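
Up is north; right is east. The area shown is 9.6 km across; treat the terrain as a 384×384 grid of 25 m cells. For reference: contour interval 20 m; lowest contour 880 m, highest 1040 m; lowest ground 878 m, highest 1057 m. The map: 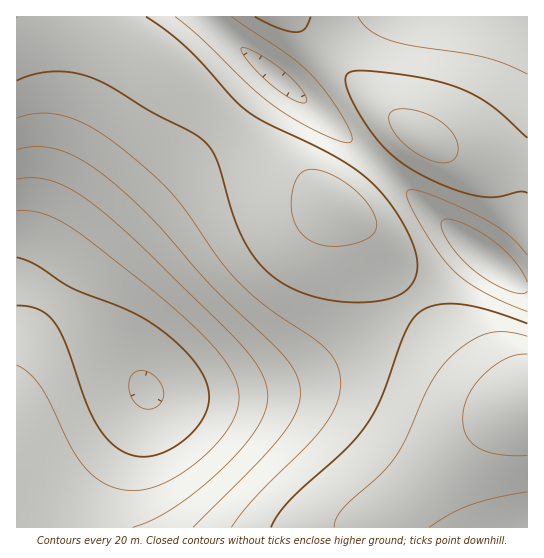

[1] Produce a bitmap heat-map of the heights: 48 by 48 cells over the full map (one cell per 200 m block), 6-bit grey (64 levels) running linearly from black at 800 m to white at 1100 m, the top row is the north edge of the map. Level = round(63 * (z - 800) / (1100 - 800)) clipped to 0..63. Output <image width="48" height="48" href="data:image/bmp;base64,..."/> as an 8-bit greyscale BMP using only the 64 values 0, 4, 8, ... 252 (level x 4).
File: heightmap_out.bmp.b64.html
<image width="48" height="48" href="data:image/bmp;base64,Qk02DQAAAAAAADYEAAAoAAAAMAAAADAAAAABAAgAAAAAAAAJAAATCwAAEwsAAAABAAAAAAAAAAAAAAEBAQACAgIAAwMDAAQEBAAFBQUABgYGAAcHBwAICAgACQkJAAoKCgALCwsADAwMAA0NDQAODg4ADw8PABAQEAAREREAEhISABMTEwAUFBQAFRUVABYWFgAXFxcAGBgYABkZGQAaGhoAGxsbABwcHAAdHR0AHh4eAB8fHwAgICAAISEhACIiIgAjIyMAJCQkACUlJQAmJiYAJycnACgoKAApKSkAKioqACsrKwAsLCwALS0tAC4uLgAvLy8AMDAwADExMQAyMjIAMzMzADQ0NAA1NTUANjY2ADc3NwA4ODgAOTk5ADo6OgA7OzsAPDw8AD09PQA+Pj4APz8/AEBAQABBQUEAQkJCAENDQwBEREQARUVFAEZGRgBHR0cASEhIAElJSQBKSkoAS0tLAExMTABNTU0ATk5OAE9PTwBQUFAAUVFRAFJSUgBTU1MAVFRUAFVVVQBWVlYAV1dXAFhYWABZWVkAWlpaAFtbWwBcXFwAXV1dAF5eXgBfX18AYGBgAGFhYQBiYmIAY2NjAGRkZABlZWUAZmZmAGdnZwBoaGgAaWlpAGpqagBra2sAbGxsAG1tbQBubm4Ab29vAHBwcABxcXEAcnJyAHNzcwB0dHQAdXV1AHZ2dgB3d3cAeHh4AHl5eQB6enoAe3t7AHx8fAB9fX0Afn5+AH9/fwCAgIAAgYGBAIKCggCDg4MAhISEAIWFhQCGhoYAh4eHAIiIiACJiYkAioqKAIuLiwCMjIwAjY2NAI6OjgCPj48AkJCQAJGRkQCSkpIAk5OTAJSUlACVlZUAlpaWAJeXlwCYmJgAmZmZAJqamgCbm5sAnJycAJ2dnQCenp4An5+fAKCgoAChoaEAoqKiAKOjowCkpKQApaWlAKampgCnp6cAqKioAKmpqQCqqqoAq6urAKysrACtra0Arq6uAK+vrwCwsLAAsbGxALKysgCzs7MAtLS0ALW1tQC2trYAt7e3ALi4uAC5ubkAurq6ALu7uwC8vLwAvb29AL6+vgC/v78AwMDAAMHBwQDCwsIAw8PDAMTExADFxcUAxsbGAMfHxwDIyMgAycnJAMrKygDLy8sAzMzMAM3NzQDOzs4Az8/PANDQ0ADR0dEA0tLSANPT0wDU1NQA1dXVANbW1gDX19cA2NjYANnZ2QDa2toA29vbANzc3ADd3d0A3t7eAN/f3wDg4OAA4eHhAOLi4gDj4+MA5OTkAOXl5QDm5uYA5+fnAOjo6ADp6ekA6urqAOvr6wDs7OwA7e3tAO7u7gDv7+8A8PDwAPHx8QDy8vIA8/PzAPT09AD19fUA9vb2APf39wD4+PgA+fn5APr6+gD7+/sA/Pz8AP39/QD+/v4A////AHB0dHR0dHR0dHR0dHh4fICEiIyUmJygpKissLS0uLi8vLy8vLy8uLi4tLS0sLCwrHB0dHR0cHBwcHBwcHB0eHyAhIiMlJicpKissLC0uLi8vLy8vLy8vLy4uLi0tLSwsHR0dHRwcHBsbGxobGxscHR4gISIkJSYoKSorLC0tLi4vLy8vLy8vLy8vLi4uLi0tHR0dHBwbGxoaGRkZGhobHB0eHyEiJCUmKCkqKywsLS4uLy8vLzAwMDAvLy8vLy8uHR0dHBsbGhkZGBgYGBkZGhscHh8hIiQlJigpKissLC0uLi8vLzAwMDAwMDAwMDAwHR0cHBsaGRgYFxcXFxcYGRobHB4fISIkJSYoKSorKywtLi4vLzAwMDAxMTExMTExHR0cGxoaGRgXFhYVFRYWFxgZGxweHyEiJCUmJykqKissLS4uLy8wMDExMTIyMjIyHR0cGxoZGBcWFRQUFBQVFhcYGRscHh8hIiQlJicoKSorLC0uLi8wMDEyMjIzMzMzHRwbGxkYFxYVFBMTExMUFBUXGBobHR4gISMkJSYnKSorKywtLi8wMTEyMjMzNDQ0HRwbGhkYFhUUExMSEhITExQWFxgaHB0fICIjJCUnKCkqKywtLi8wMDEyMzM0NDU1HBwbGhgXFhUTExIRERESExQVFhgZGxweHyEiIyUmJygpKissLS4vMDEyMzQ0NTU2HBsaGRgWFRQTEhEREREREhMUFhcZGhwdHyAiIyQlJicpKissLS4vMDEyMzQ0NTU2GxoZGBcWFRQTEhEREBEREhMUFhcZGhwdHyAhIyQlJicoKSorLC0uLzEyMjM0NTU2GhoZGBcWFBMSEREREBEREhMUFhcZGhweHyAiIyQlJicoKSorLC0uLzAxMjM0NDU1GhkYFxYVFBMSERERERESExQVFhgZGx0eHyEiIyQlJicoKSkqKywtLi8wMTIzNDQ1GRgYFxYVFBMSEhERERITExUWFxkaHB0fICEjJCUlJicoKSkqKywtLi4vMDEyMzM0GBgXFhUVFBMSEhISEhMTFBYXGRocHR8gISIjJCUmJycoKSkqKyssLS4uLzAxMTIyFxcWFhUUFBMTExITExQVFhcYGhsdHiAhIiQkJSYnJygoKSkqKisrLC0tLi8vMDAwFhYWFRUUFBQTExMUFBUWFxgaGx0eICEjJCUmJicnKCgpKSkqKiorKywsLS4uLi4tFhYVFRUUFBQUFBQVFRYXGBobHR4gISMkJSYnJygoKSkpKSkqKioqKyssLCwsLCspFRUVFRUUFBQUFRUWFhcZGhsdHiAiIyQlJicoKSkpKSoqKioqKioqKiorKyoqKScmFRUVFRUVFRUVFhYXGBkaHB0fICIjJCYnKCkpKioqKioqKioqKioqKiopKSgnJSQjFRUVFRUVFRYWFxcYGRocHR8gIiMlJicoKSoqKysrKysrKysqKioqKSkoJyUjIiEhFBUVFRUWFhYXGBgZGxwdHyAiIyQmJygpKisrLCwsLCwsKysrKiopKSgmJCIgHyAhFRUVFRYWFxcYGRobHB0eICEjJCYnKCkqKywsLS0tLS0sLCwrKyopKCYkIiAfHyAjFRUWFhYXGBgZGhscHR4gISMkJScoKSorLC0tLS4uLi0tLSwsKyopJyQiIB8fICIlFhYWFxcYGBkaGxwdHiAhIiQlJigpKissLS0uLi4uLi4uLi0sKyonJSIgHx8gIiQmFxcXGBgZGRobHB0eICEiIyUmJygpKissLS4uLi8vLy8vLi0sKygmIyEgICEjJSYoGBgYGRkaGxscHR4gISIjJCUnKCkqKywsLS4uLy8vLy8vLi0sKickIiEhIiQlJygpGRkZGhobHB0eHyAhIiMkJSYnKCkqKywtLS4vLy8wMDAvLi0qKCUkIyMkJScoKCkpGhoaGxscHR4fICEiIyQlJicoKSoqKywtLS4vLzAwMC8vLSspJyUkJCYnKCkpKioqHBwcHB0dHh8gISIjJCUmJygoKSorKywtLS4vLy8wLy8tLCknJiYmJykqKisqKioqHR0dHR4fHyAhIiMkJSYnJygpKSorKywtLS4uLy8vLi0rKSgnJygpKissLCwrKyoqHh4eHx8gISEiIyQlJicnKCkpKiorKywsLS0uLi4uLCspKCcoKSosLS0tLSwsKysqICAgICEhIiMjJCUmJycoKCkpKiorKywsLS0tLS0rKignJygpKy0uLi4uLS0sKysqISEhISIiIyQlJSYnKCgpKSkqKiorKyssLCwsKyopJycnKCosLS8vLy8uLS0sKysqIyMjIyMkJCUmJicoKCkpKSoqKiorKysrKysqKScmJSYnKSwuLy8wLy8uLS0sKysqJCQkJCQlJSYnJygpKSkqKioqKisrKysqKiknJiUkJSYpKy0uLy8vLy4uLSwrKyoqJiUlJSYmJicoKCkpKioqKisrKysrKiopKCYlIyMkJigqLC4vLy8uLi0tLCwrKiopJycnJycnKCgoKSkqKiorKysrKysqKiknJSQiIiMlJykrLS4uLi4tLSwsKysqKikpKCgoKCgoKCkpKioqKysrKysrKyoqKCclIyIhIiQmKCosLC0tLS0sLCsrKiopKSgoKSkpKSkpKSoqKisrKysrKysrKyooJyQiISEiIyYoKSsrLCwsKysrKyoqKSkoKCcnKioqKioqKiorKysrKywsLCsrKigmJCIhISIjJScpKioqKioqKiopKSkoKCgnJyYmKysrKysrKysrKyssLCwsKysqKCYkIiEhIiQmJygpKSkpKSkpKCgoKCcnJycmJiYlLCwrKysrKysrLCwsLCwsKyooJiQjIiIjJCYoKSkpKSkoKCgnJycnJiYmJiYlJSUkLSwsLCwsLCwsLCwsLCwrKigmJCMiIiMlJygpKSkpKCgnJyYmJiUlJSUlJSQkJCQkLS0tLCwsLCwsLCwsKysqKCYkIyIjJCYoKSoqKikpKCcmJiUlJCQkJCQkJCMjIyMjLi0tLSwsLCwsLCsrKikoJiQjIyQlJykqKysrKikoJycmJSQkIyMjIyMjIyMjIyMiA=="/>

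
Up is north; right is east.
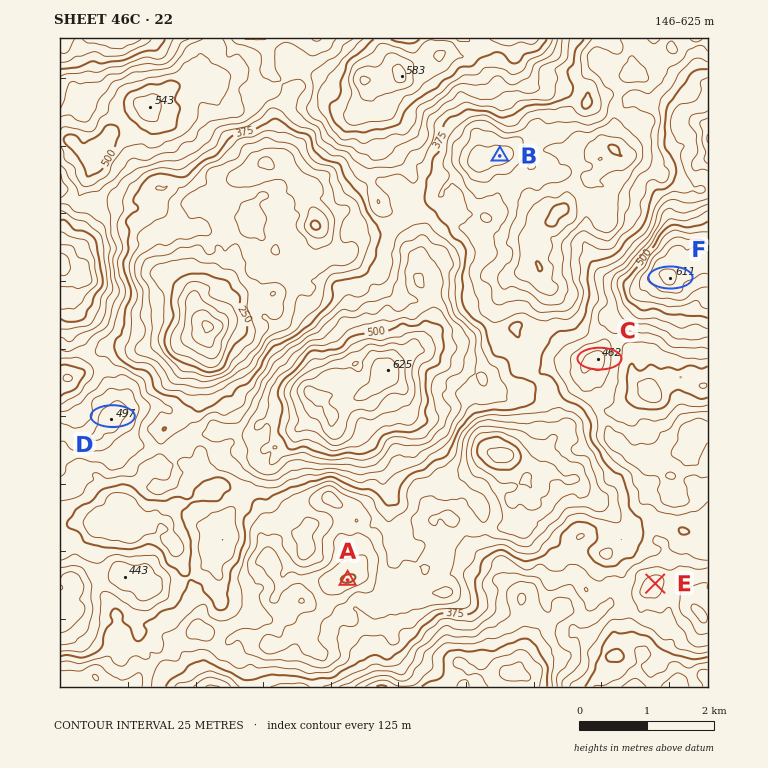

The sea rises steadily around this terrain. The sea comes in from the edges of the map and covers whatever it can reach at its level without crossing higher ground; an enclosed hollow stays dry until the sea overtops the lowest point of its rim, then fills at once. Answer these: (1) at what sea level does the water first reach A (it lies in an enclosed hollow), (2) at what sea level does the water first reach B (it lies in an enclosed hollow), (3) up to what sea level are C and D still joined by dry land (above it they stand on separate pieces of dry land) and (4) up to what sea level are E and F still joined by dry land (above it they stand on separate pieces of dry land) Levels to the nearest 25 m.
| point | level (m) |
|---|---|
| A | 350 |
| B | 325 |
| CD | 375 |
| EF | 400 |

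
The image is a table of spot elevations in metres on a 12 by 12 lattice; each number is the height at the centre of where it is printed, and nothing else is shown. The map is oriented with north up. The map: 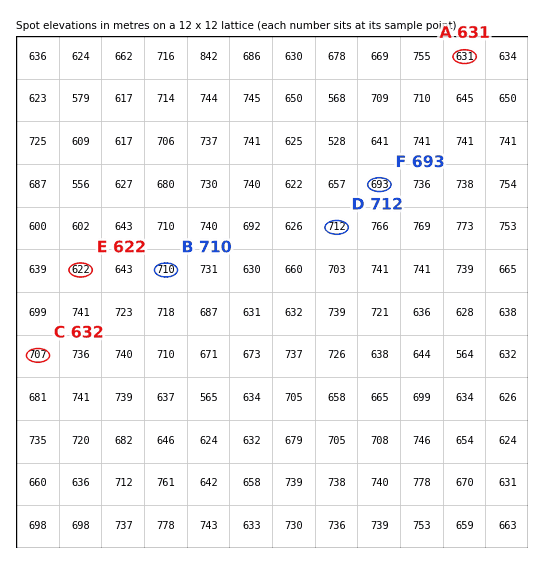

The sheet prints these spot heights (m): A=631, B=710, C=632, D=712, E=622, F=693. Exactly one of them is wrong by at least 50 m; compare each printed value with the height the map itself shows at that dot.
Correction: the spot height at C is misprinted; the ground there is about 707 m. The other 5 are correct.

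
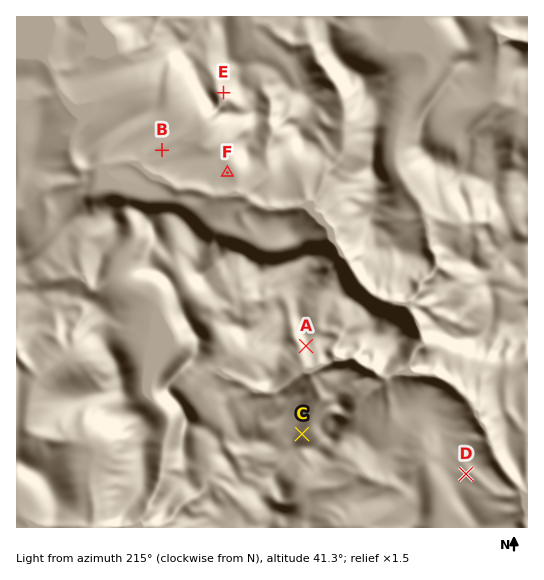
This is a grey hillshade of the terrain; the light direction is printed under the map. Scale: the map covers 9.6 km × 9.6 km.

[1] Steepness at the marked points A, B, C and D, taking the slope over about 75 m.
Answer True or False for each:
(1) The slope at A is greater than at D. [True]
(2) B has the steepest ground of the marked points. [False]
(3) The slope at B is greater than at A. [False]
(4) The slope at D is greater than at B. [True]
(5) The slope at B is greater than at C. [False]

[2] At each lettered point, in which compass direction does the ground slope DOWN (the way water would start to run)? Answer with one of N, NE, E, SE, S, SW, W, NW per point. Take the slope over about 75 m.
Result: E SW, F SE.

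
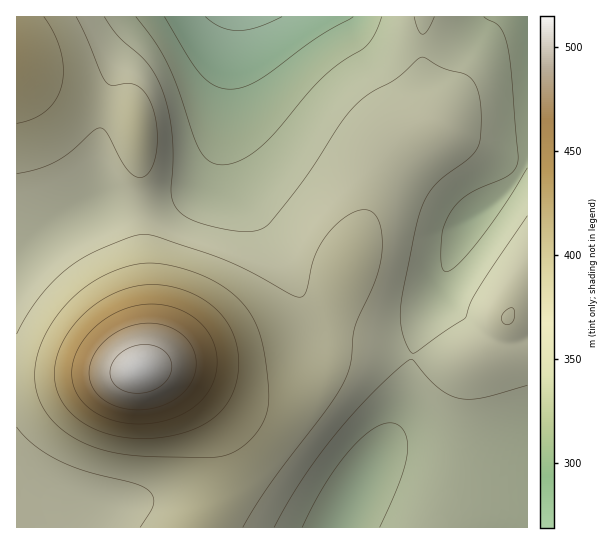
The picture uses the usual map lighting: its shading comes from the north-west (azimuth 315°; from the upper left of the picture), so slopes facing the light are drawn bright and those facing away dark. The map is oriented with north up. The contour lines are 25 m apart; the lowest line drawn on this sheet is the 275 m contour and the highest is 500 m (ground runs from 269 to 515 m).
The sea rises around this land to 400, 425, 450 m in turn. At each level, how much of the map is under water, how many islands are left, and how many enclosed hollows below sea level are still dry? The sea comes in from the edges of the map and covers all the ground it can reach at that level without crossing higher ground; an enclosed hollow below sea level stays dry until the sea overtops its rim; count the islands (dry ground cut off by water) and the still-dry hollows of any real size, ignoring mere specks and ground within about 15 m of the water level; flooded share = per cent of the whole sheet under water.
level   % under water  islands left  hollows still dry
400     84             1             0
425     92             1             0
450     95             1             0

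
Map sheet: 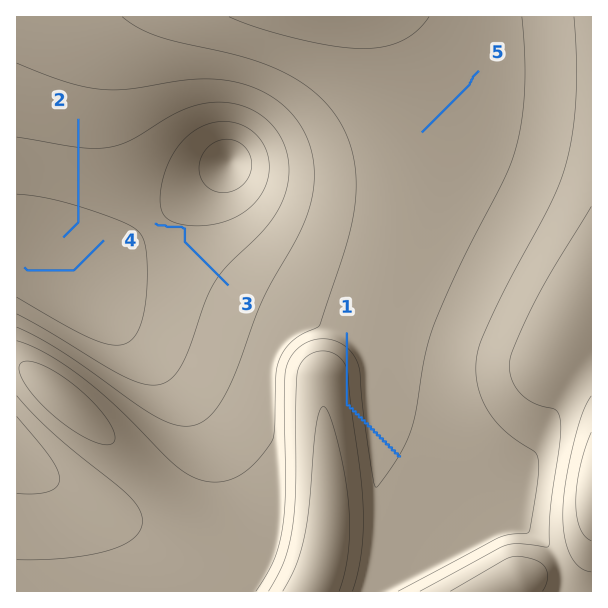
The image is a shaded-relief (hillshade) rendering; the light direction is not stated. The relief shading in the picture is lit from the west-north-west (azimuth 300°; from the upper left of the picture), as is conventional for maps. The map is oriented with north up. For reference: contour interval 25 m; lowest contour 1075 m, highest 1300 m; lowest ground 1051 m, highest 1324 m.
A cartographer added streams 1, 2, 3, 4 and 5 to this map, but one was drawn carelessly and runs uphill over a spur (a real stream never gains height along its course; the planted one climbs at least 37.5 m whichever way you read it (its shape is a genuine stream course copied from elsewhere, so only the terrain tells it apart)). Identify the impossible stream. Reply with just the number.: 1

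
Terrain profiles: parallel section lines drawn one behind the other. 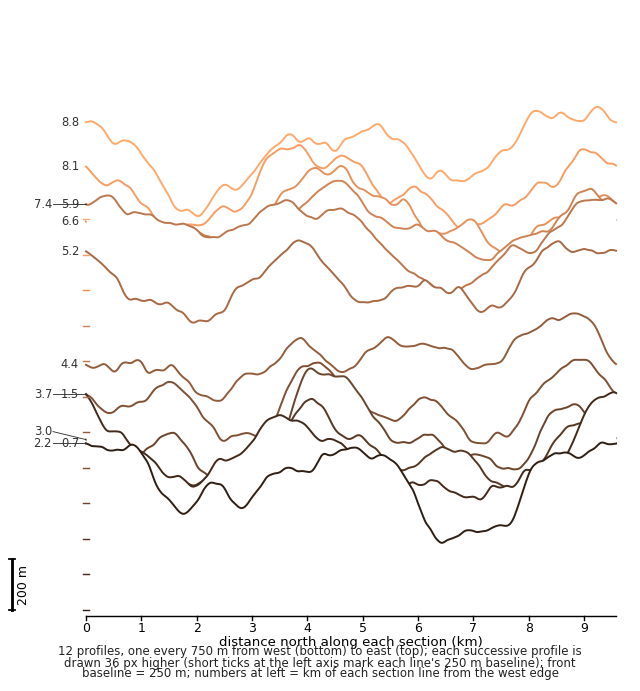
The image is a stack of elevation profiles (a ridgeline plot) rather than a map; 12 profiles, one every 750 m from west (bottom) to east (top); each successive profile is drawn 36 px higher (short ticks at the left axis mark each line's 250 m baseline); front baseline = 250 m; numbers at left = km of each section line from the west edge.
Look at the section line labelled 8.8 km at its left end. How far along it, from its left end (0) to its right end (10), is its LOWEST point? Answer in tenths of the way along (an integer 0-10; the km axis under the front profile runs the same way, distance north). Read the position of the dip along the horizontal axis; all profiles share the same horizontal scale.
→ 2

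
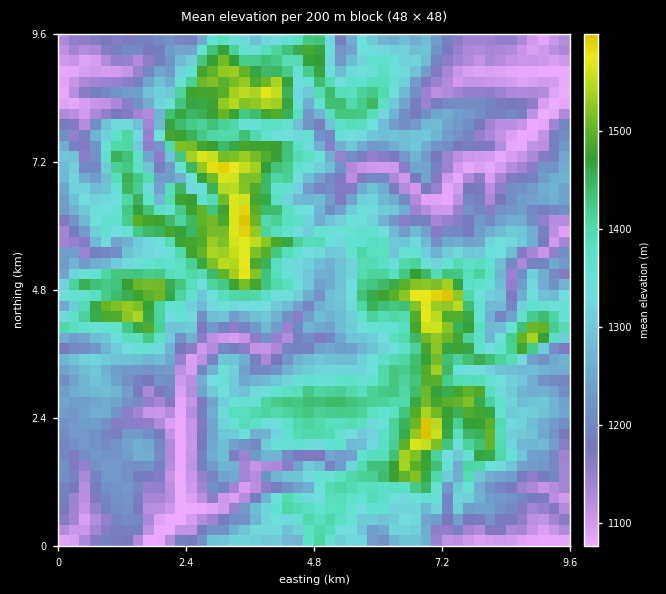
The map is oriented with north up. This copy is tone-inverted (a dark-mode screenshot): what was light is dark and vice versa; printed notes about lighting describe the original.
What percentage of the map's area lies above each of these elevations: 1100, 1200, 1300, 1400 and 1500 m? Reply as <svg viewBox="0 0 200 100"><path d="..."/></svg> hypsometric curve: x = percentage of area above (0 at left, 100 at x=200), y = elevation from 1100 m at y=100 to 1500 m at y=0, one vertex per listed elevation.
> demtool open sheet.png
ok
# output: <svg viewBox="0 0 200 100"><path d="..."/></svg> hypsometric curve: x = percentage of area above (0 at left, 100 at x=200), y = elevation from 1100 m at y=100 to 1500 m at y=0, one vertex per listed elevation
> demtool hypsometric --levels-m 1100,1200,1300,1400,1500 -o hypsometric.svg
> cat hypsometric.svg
<svg viewBox="0 0 200 100"><path d="M188 100l-40-25-53-25-48-25-34-25"/></svg>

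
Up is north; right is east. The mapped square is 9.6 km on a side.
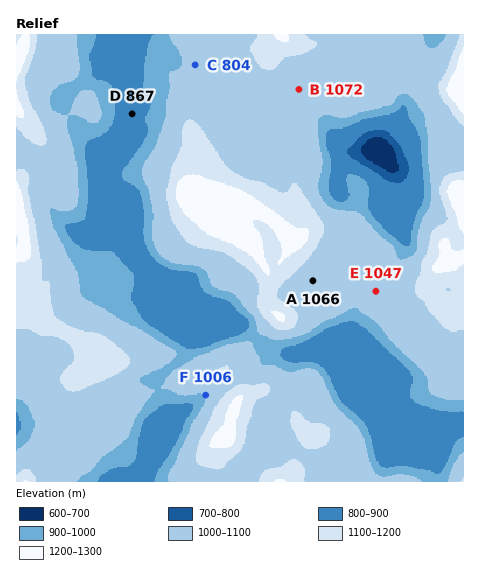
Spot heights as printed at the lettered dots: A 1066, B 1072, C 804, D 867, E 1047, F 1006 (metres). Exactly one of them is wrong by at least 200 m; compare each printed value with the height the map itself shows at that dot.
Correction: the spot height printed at C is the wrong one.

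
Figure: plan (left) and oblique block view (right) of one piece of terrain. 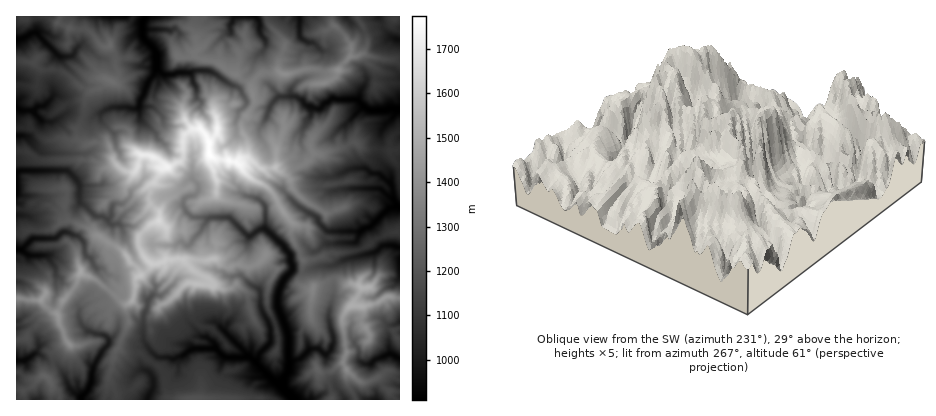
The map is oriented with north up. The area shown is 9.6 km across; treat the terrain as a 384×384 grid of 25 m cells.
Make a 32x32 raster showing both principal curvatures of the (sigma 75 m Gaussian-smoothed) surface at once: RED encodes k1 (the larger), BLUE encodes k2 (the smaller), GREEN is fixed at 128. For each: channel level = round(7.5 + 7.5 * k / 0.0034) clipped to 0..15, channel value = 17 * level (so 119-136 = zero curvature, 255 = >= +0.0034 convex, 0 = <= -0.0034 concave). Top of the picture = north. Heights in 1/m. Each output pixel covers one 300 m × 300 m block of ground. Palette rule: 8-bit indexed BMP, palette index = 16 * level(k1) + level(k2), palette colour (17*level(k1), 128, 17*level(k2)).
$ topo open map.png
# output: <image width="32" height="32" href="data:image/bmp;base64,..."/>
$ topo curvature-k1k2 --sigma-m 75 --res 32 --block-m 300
<image width="32" height="32" href="data:image/bmp;base64,Qk02CAAAAAAAADYEAAAoAAAAIAAAACAAAAABAAgAAAAAAAAEAAATCwAAEwsAAAABAAAAAAAAAIAAABGAAAAigAAAM4AAAESAAABVgAAAZoAAAHeAAACIgAAAmYAAAKqAAAC7gAAAzIAAAN2AAADugAAA/4AAAACAEQARgBEAIoARADOAEQBEgBEAVYARAGaAEQB3gBEAiIARAJmAEQCqgBEAu4ARAMyAEQDdgBEA7oARAP+AEQAAgCIAEYAiACKAIgAzgCIARIAiAFWAIgBmgCIAd4AiAIiAIgCZgCIAqoAiALuAIgDMgCIA3YAiAO6AIgD/gCIAAIAzABGAMwAigDMAM4AzAESAMwBVgDMAZoAzAHeAMwCIgDMAmYAzAKqAMwC7gDMAzIAzAN2AMwDugDMA/4AzAACARAARgEQAIoBEADOARABEgEQAVYBEAGaARAB3gEQAiIBEAJmARACqgEQAu4BEAMyARADdgEQA7oBEAP+ARAAAgFUAEYBVACKAVQAzgFUARIBVAFWAVQBmgFUAd4BVAIiAVQCZgFUAqoBVALuAVQDMgFUA3YBVAO6AVQD/gFUAAIBmABGAZgAigGYAM4BmAESAZgBVgGYAZoBmAHeAZgCIgGYAmYBmAKqAZgC7gGYAzIBmAN2AZgDugGYA/4BmAACAdwARgHcAIoB3ADOAdwBEgHcAVYB3AGaAdwB3gHcAiIB3AJmAdwCqgHcAu4B3AMyAdwDdgHcA7oB3AP+AdwAAgIgAEYCIACKAiAAzgIgARICIAFWAiABmgIgAd4CIAIiAiACZgIgAqoCIALuAiADMgIgA3YCIAO6AiAD/gIgAAICZABGAmQAigJkAM4CZAESAmQBVgJkAZoCZAHeAmQCIgJkAmYCZAKqAmQC7gJkAzICZAN2AmQDugJkA/4CZAACAqgARgKoAIoCqADOAqgBEgKoAVYCqAGaAqgB3gKoAiICqAJmAqgCqgKoAu4CqAMyAqgDdgKoA7oCqAP+AqgAAgLsAEYC7ACKAuwAzgLsARIC7AFWAuwBmgLsAd4C7AIiAuwCZgLsAqoC7ALuAuwDMgLsA3YC7AO6AuwD/gLsAAIDMABGAzAAigMwAM4DMAESAzABVgMwAZoDMAHeAzACIgMwAmYDMAKqAzAC7gMwAzIDMAN2AzADugMwA/4DMAACA3QARgN0AIoDdADOA3QBEgN0AVYDdAGaA3QB3gN0AiIDdAJmA3QCqgN0Au4DdAMyA3QDdgN0A7oDdAP+A3QAAgO4AEYDuACKA7gAzgO4ARIDuAFWA7gBmgO4Ad4DuAIiA7gCZgO4AqoDuALuA7gDMgO4A3YDuAO6A7gD/gO4AAID/ABGA/wAigP8AM4D/AESA/wBVgP8AZoD/AHeA/wCIgP8AmYD/AKqA/wC7gP8AzID/AN2A/wDugP8A/4D/AMiEpNiUgaaomKeFk7i3t7e3t7fX18aTdJSi1pOjk6TIpsfHt4LGcMeHhcmBt4Z3l4eXlYWVhJTWprhztvfmxoXGpbijltiAx5eGg6S4lZiYprbXloO2k4XZ5tP4lXLY14CRo5WmlJDFuJe2o5KBpbmWgJKDo/mCocShhPaAkZCAuKSFpvnn+JD3hoSmqKeCsnH4oZXC9JD3kMJw9rHppbW3pIW1tnOQoMK2g6d2l6eT5qC2lfjhgMWl6IDzlPiT1oSWhfiGgqjIg9eCtJSGhqaDg6bHw+SAl9mlkPW0pIOThXTF5nWEmJeUxsD3xnSFdoWWdOeg0pKV14WR+NfGlYT49fjC54SGhab3cpDz5pNklaWE1tGgtsfHh4KU1KD09oKk6HHUlaW2hsXFgaPj59b69viRosOgycm2lNf4+JFhuJa2gqb5w5N1pfiSpoSktaKBkLaW56CzlJWmlre096KnlJSEhfaAp4Tms+fY19fE58bGxsjGsMTGpJJxgpTGg4DU1LTGwKWn1bH2Y6ODc6allaeT2smQ9YKkxtbUspGixpCQoMKA6deUk/d014OipLiopXDngLW016SkpILY1banxsbWw+fXc4GTxNjopMmRyMeA5oCVx+fpoJKDhIGWuJSFhpeltaCRtqS1xaaVkJKAcKXJwLj4k4D117eWppGFlqaWl7Zxt+eTlJTFpYO058fW5sOA9qKw95WX2ce3poSTt7e3yIGElbajxraVpbVz5nSBk8XjkOZ1lZOBgYOVpKKmlaahg8eDheiQxJW1cnTnhIP3s5TWlnRzo9bYxZSUk6KysqSmprb2w8PH+eaSltfF97fV56alt4aWg4Kklqa3tpSVlZV0xqDW+PiA85Gl9cW3uHO1hZa3yMeWl6aWqJSDuKint7bXofZ1k4Doo7TWknO2griWg9eDlbbJlpWntcWWl5aXhqSkxnOSlKX29/SWo5WSpseBtdiSg8iGc7iWpKSUhaaElaingbiDyOWh9ZaSyJGlycigtuiTpLamlZSTkriVp5aCgKBwpZbnpHD4pMTCpaC4pIBw5cSCkoN1hbiWc4anp5eo2YC2uKPkscemkdW4kJCwtpaAkoLJqIaVl4aGp5aXuLi3gqOD58D3pYCy1pSUt7Dm99iWhaOXloantselpqeHppXFgsGgcKCQ57iFt8fX5ta16NeDlZaFx7i3cJC2lYS2yMeClfrX59eWp4Rzp5aEl3Rk5dbWx8h0x5DF14GmyaakhIG1xqenlKW3yKGlybWAknXHppV1haOBhJTHtda315WCtcOCtpingMXXgNengNfIptakpoWU2cXFyKakg4KzxYK1w8Smh6ajoMSxxpaBp4XmccaHpMk="/>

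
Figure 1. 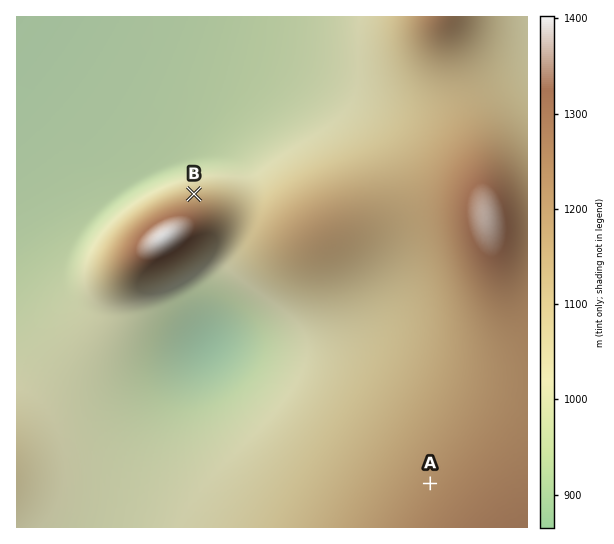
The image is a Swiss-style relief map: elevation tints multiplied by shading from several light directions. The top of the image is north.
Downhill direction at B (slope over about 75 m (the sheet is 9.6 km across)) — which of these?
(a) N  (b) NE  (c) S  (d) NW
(a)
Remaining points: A NW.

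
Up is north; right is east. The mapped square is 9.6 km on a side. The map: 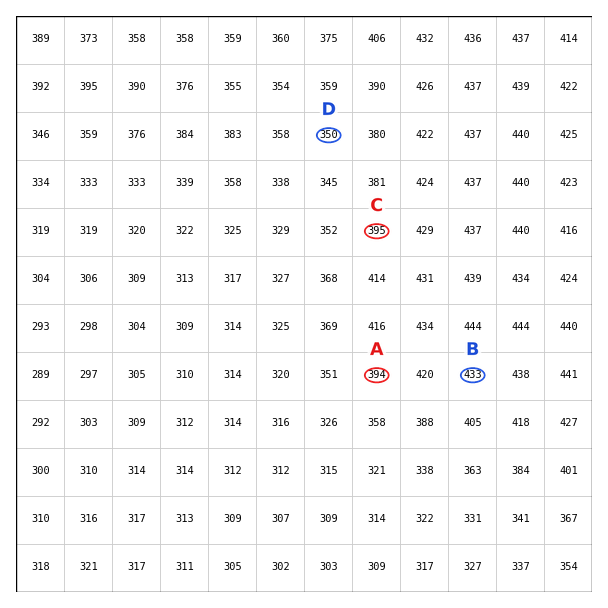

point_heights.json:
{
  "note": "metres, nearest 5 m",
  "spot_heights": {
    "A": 395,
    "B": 435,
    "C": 395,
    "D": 350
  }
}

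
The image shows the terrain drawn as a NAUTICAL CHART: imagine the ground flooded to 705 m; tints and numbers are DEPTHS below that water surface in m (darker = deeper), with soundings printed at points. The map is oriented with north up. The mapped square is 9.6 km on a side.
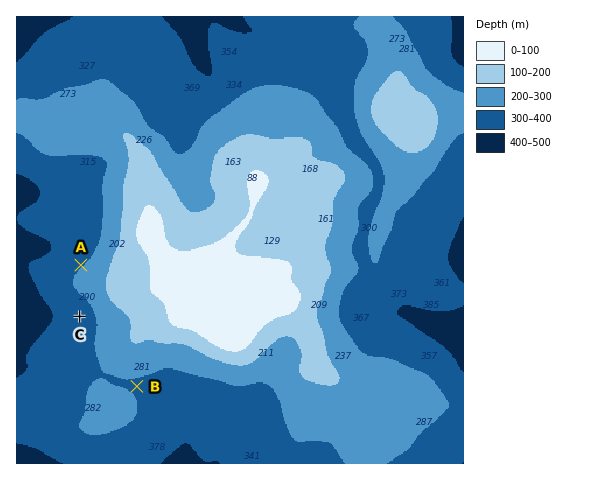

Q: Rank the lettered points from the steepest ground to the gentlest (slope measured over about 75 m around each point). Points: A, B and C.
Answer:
A C B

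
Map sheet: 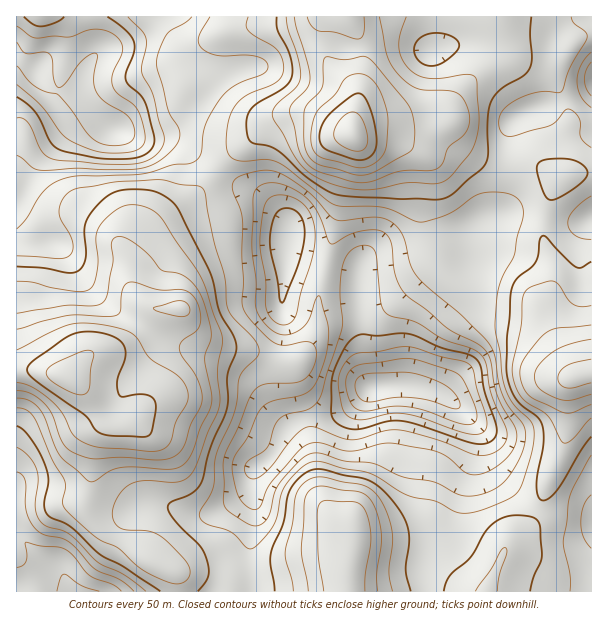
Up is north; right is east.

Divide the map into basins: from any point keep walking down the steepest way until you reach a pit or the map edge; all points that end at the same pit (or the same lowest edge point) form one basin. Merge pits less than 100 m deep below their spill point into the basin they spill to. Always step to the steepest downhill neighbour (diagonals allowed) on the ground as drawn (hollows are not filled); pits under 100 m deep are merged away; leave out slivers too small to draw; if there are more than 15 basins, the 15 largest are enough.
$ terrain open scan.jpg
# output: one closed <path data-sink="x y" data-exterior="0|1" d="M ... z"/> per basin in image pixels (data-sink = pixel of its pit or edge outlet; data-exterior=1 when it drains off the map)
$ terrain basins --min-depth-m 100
<path data-sink="372 387" data-exterior="0" d="M495 16l-166 0-4 4-3 7 2 26 12 19 18 17 2 6-4 27 3 27-11 31-6 39-18 66-4 48-8 15-9 12-24 1-27-11-20-1-18-5-9-4-8-8-11-24-29 0-9 18-15 16-15 7-22 5-10 8-10 13-2 3 18 17 14 25 4 5-8 9-6 19-1 30-5 14 0 12 10 15 6 6 32 16 18 14 19 10 5 5 3 17 307 0 19-44 29-27 31-80 3-12 0-45 4-6 20-6 0-198-35 1-23-11-43-1-26-13-11-15-4-10 0-15 4-9 22-25 19-12 7-8 0-18z"/><path data-sink="113 129" data-exterior="0" d="M327 16l-311 1 1 353 22 0 32 8 11-16 10-8 22-5 15-7 15-16 8-17 0-2-9-3-11-14-4-11 0-19 4-11 21-25 41-28 36-40 19-14 18-18 24-10 17 0 15 6 10 7 19 5 4-37-2-6-18-17-12-19-2-26z"/><path data-sink="287 240" data-exterior="0" d="M308 114l-17 0-24 10-18 18-19 14-36 40-32 21-23 22-9 13-2 27 5 14 10 11 10 4 29 0 11 24 8 8 14 6 33 4 27 11 21 0 10-8 12-26 0-25 2-17 18-66 6-39 11-31 0-9-5-8-17-5-10-7z"/><path data-sink="75 591" data-exterior="1" d="M39 370l-23 1 0 220 161 1 1-13-7-9-19-10-18-14-32-16-12-15-4-6 0-12 5-14 1-30 6-19 8-9-4-5-14-25-16-16-10-5z"/><path data-sink="591 78" data-exterior="1" d="M591 16l-95 1 6 21 0 18-7 8-19 12-13 13-13 21 1 19 14 21 21 12 11 2 37 0 23 11 35-2z"/><path data-sink="591 524" data-exterior="1" d="M591 373l-16 3-7 8 0 45-27 75-7 17-29 27-17 37 0 7 104-1z"/>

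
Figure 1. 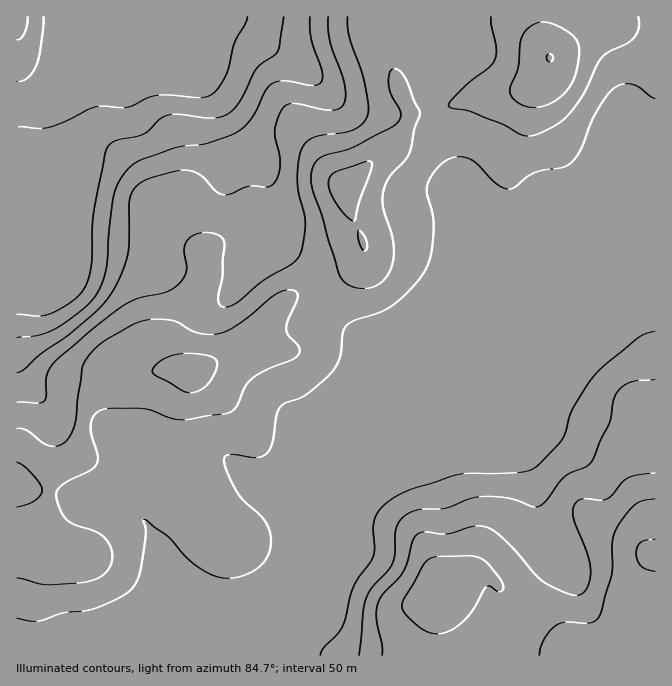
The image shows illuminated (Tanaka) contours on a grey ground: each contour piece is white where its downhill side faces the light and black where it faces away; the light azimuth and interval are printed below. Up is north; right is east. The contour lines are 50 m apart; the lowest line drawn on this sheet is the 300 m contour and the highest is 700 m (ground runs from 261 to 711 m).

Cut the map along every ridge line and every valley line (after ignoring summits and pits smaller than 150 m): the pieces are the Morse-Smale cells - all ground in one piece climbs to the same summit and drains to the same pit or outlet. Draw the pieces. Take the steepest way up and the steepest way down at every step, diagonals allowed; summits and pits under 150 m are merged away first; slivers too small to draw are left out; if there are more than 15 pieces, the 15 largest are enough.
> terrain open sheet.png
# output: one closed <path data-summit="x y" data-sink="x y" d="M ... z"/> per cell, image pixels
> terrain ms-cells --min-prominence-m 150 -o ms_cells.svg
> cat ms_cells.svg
<path data-summit="550 58" data-sink="80 17" d="M655 16l-506 0-39 25-18 2-7-5-6 19-15 25-9 11-13 8-26 4 0 533 16 3 158-2 84-35 14-14 11-20 34-33 8-22 12-22 37-35 17-10 91-92 27-12 29 4 18-7 11-14 13-45 6-6 10 0 7 3 36 0z"/><path data-summit="655 555" data-sink="80 17" d="M612 276l-10 0-4 2-15 49-11 14-18 7-29-4-27 12-91 92-17 10-25 23-16 17-16 39-34 33-11 20-14 14-84 35-130 0-2 2-41-2-1 16 639 1 1-376-37-1z"/><path data-summit="655 555" data-sink="80 17" d="M147 16l-130 0-1 87 8 1 18-3 13-8 9-11 15-25 6-19 7 5 18-2 35-22z"/>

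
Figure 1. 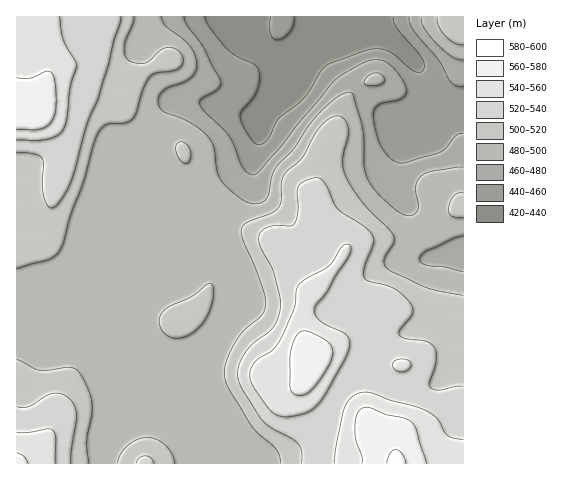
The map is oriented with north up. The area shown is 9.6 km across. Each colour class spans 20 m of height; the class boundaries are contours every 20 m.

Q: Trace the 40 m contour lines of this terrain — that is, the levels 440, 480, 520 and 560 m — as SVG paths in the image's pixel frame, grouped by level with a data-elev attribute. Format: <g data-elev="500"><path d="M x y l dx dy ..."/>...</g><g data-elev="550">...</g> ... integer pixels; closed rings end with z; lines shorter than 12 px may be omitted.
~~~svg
<g data-elev="440"><path d="M271 17l-1 16 3 5 4 2 7-2 6-6 4-7 0-8"/><path d="M393 17l1 5 4 7 24 30 2 7-1 5-4 1-6-1-21-18-13-4-14 2-35 12-9 8-16 26-26 21-11 21-4 4-5 2-4-2-5-6-7-12-3-8 2-6 11-13 4-8 3-12-2-9-5-5-16-8-10-7-17-21-5-11"/></g><g data-elev="480"><path d="M463 272l-18-5-19-2-5-2-2-4 2-4 5-4 27-13 10-2"/><path d="M463 167l-30 4-10 4-5 5-2 6 2 20-1 5-3 3-4 2-11-4-21-18-11-16-3-12 0-26-2-15-9-30-2-2-3-1-12 6-16 14-11 13-15 23-17 18-5 9-3 19-3 6-9 4-12-3-16-12-9-10-3-10-3-22-7-11-15-12-27-12-6-6-1-7 3-7 7-4 22-10 5-5 2-7-2-10-4-9-8-8-17-13-5-9"/><path d="M368 85l13-1 3-2 0-5-6-4-7 1-7 7 1 3z"/><path d="M421 17l3 11 12 15 16 13 6 3 5 1"/></g><g data-elev="520"><path d="M71 463l0-12 6-35-2-9-5-8-8-5-8-1-8 3-17 10-5 2-7-1"/><path d="M154 463l-3-5-6-2-6 2-3 5"/><path d="M463 386l-8 1-16 3-8-2-1-5 6-23 0-7-2-6-7-5-22-4-5-2-1-2 1-5 12-15 1-5-2-4-8-10-7-6-11-4-16-4-5-4 1-11 8-22-1-9-8-8-26-18-4-6-8-17-5-7-6-1-10 3-5 4-3 4 1 22-4 13-3 2-13-1-8 2-7 3-4 5 0 4 1 7 14 27 6 25 0 11-3 11-5 9-19 14-8 10-6 11-1 10 3 14 21 32 8 7 20 11 9 7 3 7 0 11"/><path d="M17 153l17 1 8 4 1 6-1 21 2 12 5 10 3 1 3-1 9-12 9-19 14-52 11-25 10-31 6-27 6-17 1-7"/></g><g data-elev="560"><path d="M28 463l-4-7-7-3"/><path d="M427 463l-11-33-4-7-8-5-18-3-19-8-5 1-4 4-3 12 1 15 6 16 0 8"/><path d="M295 395l10 0 8-6 14-20 6-14-1-7-4-6-10-6-12-5-5 0-4 5-7 17 0 33 1 5z"/><path d="M17 129l19 1 11-4 7-9 2-16-1-21-5-8-4-1-17 7-12 0"/></g>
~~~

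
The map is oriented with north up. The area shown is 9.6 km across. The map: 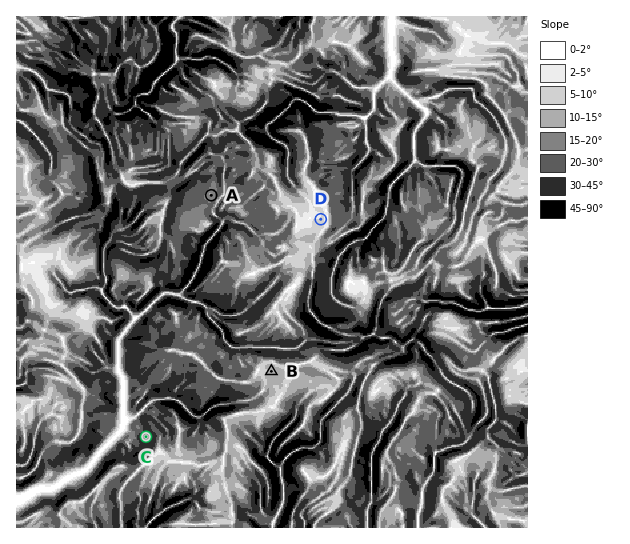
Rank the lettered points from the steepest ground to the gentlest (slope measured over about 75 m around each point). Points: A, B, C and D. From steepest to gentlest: C A B D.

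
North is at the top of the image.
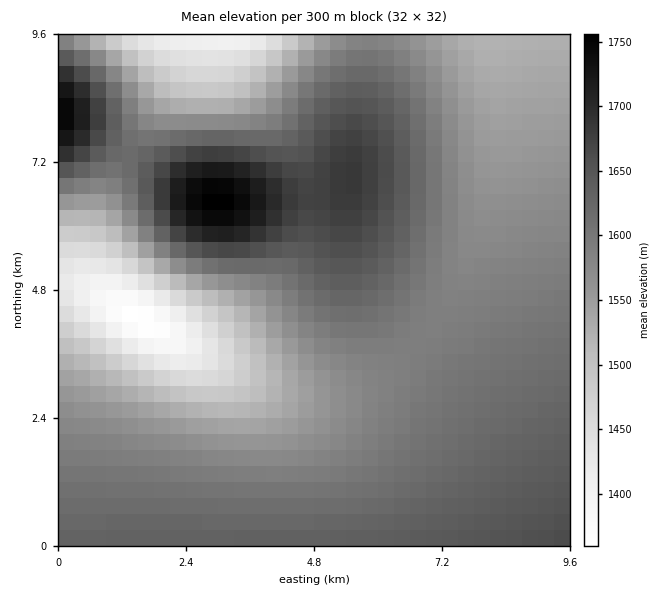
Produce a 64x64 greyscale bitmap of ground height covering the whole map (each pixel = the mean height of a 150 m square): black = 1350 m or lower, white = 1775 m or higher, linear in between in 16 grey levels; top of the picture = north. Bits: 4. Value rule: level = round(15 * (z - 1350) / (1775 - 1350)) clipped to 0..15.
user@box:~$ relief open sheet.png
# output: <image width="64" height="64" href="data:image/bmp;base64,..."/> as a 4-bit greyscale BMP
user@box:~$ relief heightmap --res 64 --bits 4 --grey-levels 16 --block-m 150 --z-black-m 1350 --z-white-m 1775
<image width="64" height="64" href="data:image/bmp;base64,Qk12CAAAAAAAAHYAAAAoAAAAQAAAAEAAAAABAAQAAAAAAAAIAAATCwAAEwsAABAAAAAAAAAAAAAAABEREQAiIiIAMzMzAERERABVVVUAZmZmAHd3dwCIiIgAmZmZAKqqqgC7u7sAzMzMAN3d3QDu7u4A////AKqqqqqqqqqqqqqqqqqqqqqqqqqqqqqqqqu7u7u7u7u7qqqqqqqqqqqqqqqqqqqqqqqqqqqqqqqqqqq7u7u7u7uqqqqqqqqqqqqqqqqqqqqqqqqqqqqqqqqqqqq7u7u7u6qqqqqqqqqqqqqqqqqqqqqqqqqqqqqqqqqqqqq7u7u7mZqqqqqqmZmZmZmZmZmZmZmZqqqqqqqqqqqqqqq7u7uZmZmZmZmZmZmZmZmZmZmZmZmZmaqqqqqqqqqqqqq7u5mZmZmZmZmZmZmZmZmZmZmZmZmZmaqqqqqqqqqqqqq7mZmZmZmZmZmZmZmZmZmZmZmZmZmZmaqqqqqqqqqqqqqZmZmZmZmZmZmZmZmZmZmZmZmZmZmZmaqqqqqqqqqqqpmZmZmZmZmZmZiIiIiIiIiJmZmZmZmZmqqqqqqqqqqqmZmZmZmZmIiIiIiIiIiIiIiImZmZmZmZmqqqqqqqqqqZmZmYiIiIiIiIiIiIiIiIiIiJmZmZmZmZqqqqqqqqqoiIiIiIiIiIiIiIiIiIiIiIiIiZmZmZmZmaqqqqqqqqiIiIiIiIiIiHd3d3d3d3iIiIiImZmZmZmZmqqqqqqqqIiIiIiIiHd3d3d3d3d3d3iIiIiJmZmZmZmZqqqqqqqoiIiIiHd3d3d3dmZnd3d3d4iIiIiZmZmZmZmaqqqqqqiIiId3d3d3ZmZmZmZmd3d3eIiIiJmZmZmZmZmaqqqqqIh3d3d3dmZmZmZmZmZmd3d4iIiIiZmZmZmZmZmqqqqnd3d3d2ZmZlVVVVVWZmZ3d3iIiIiJmZmZmZmZmZmqqqd3d3dmZmVVVVRFVVVmZnd3eIiIiIiZmZmZmZmZmZqqp3d2ZmZVVURERERFVVZmd3eIiIiIiJmZmZmZmZmZmZqndmZmVVVERDMzRERVVmZ3d4iIiIiIiZmZmZmZmZmZmZZmZlVURDMzMzM0RFVWZ3d4iIiIiIiJmZmZmZmZmZmZlmZVVUQzMiIiIzNEVWZnd4iIiIiIiIiZmZmZmZmZmZmWVVVEMzIiESIjM0RVZnd4iIiIiZmIiJmZmZmZmZmZmZVVREMyIREREiM0RVZmd3iIiJmZmZmYiZmZmZmZmZmZlVRDMiEREBESIzRFVmd3iIiZmZmZmZmImZmZmZmZmZmURDMiEQAAESIzRFVmd3iIiZmZmZmZmYiImZmZmZmZmZRDMiEQAAESIzRFVmZ3iIiZmZmZmZmZmIiJmZmZmZmZlDMiERAAESIzRFVWZ3eIiZmZmZmZmZmYiIiJmZmZmZmTMiERERESI0RVVmZ3eIiZmZqqqpmZmZiIiIiJmZmZmZMiIREREiM0RVZmd3eIiZmaqqqqqZmZmYiIiIiJmZmZkyIiERIjNEVWZ3d4iIiZmaqqqqqqmZmZiIiIiIiJmZmTIiIiIjNFVmd4iIiJmZmaqqqqqqqpmZmIiIiIiIiJmZMyIiMzRFZneImZmZmZmaqqqqqqqqqZmYiIiIiIiIiIkzMzM0RVZ3iZmqqqqqqqqqq7u7qqqpmZiIiIiIiIiIiDMzNERVZ4iZqru7u7qqqqq7u7u7qqqZmYiIiIiIiIiIRERERVZ4iaq7vMzLu7u6q7u7u7uqqpmZiIiIiIiIiIhEREVWZ4iau8zMzMzMu7u7u7u7u7qqmZmIiIiIiIiIiFVVVWZ3iau8zd3d3czMu7u7u7u7uqqpmYiIiIiIiIiIZmZmZ3iaq83d7u7d3czLu7u7u7u7qqmZiIiIiIiIiIhmZmZ3iJq8zd7u7u7dzMu7u8zMu7uqqZmIiIiIiIiIiHd3d3iJqrzd7u7u7t3czLu7zMy7u6qpmYiIiIiIiIiIiId3iJmrvN3u7u7u3dzMu7zMzMu7uqmZiIiIiIiIiIiYiIiImau83e7u7u7d3My7vMzMy7u6qZmIiIiIiIiIiJmZmJmaq7zd3u7u7d3My7u8zMzLu7qpmYiIh3d4iIiIqqmZmZqrvM3d3d3d3My7u7zMzMu7uqmZiIh3d3d3iIi7qqmZmqq7zM3d3dzMy7u7u8zMy7u6qZmIiHd3d3d3d8y7qqmaqqu7zMzMzLu7u7u7zMzLu7qpmYiHd3d3d3d33Mu6qpmqqqu7u7u7u6qqu7u8zLu7uqmZiId3d3d3d3fdzLuqmZmaqqqqqqqqqqqru7vLu7uqqZmIh3d3d3d3d+3cy6qZmZmZmZmZmZmZqqq7u7u7u6qpmIiHd3d3d3d37t3LqpmIiIiIiIiIiZmZqru7u7u7qqmYiHd3d3d3d3fu3cu6mYiHd3d3d4iIiJmqq7u7u7qqmZiId3d3d3d3d+7dy6qYh3d3d3d3d3eImZqqu7u7qqqZmIh3d3d3d3d37tzLqZh3ZmZmZmZmd3iJmaqqu7qqqZmIh3d3d3d3d3ft3LupiHZmVVVVVVZnd4iZqqqqqqqpmYiHd3d3d3d3d93MupmHdmVVVVVVVWZ3iImaqqqqqpmYiHd3d2d3d3d33MuqmHdmVVRERERVVmd4iJmaqqqpmZiId3d2ZmZnd3fLuqmHdlVURERERERVZneIiZmZmZmZiId3d2ZmZmZmd7upmHdlVERDMzMzREVWZ3iImZmZmZiIh3d2ZmZmZmZmqpmHZlVEMzMzMzMzNEVWd4iJmZmZiIh3d2ZmZmZmZmaZiHZlRDMzMiIiIiIzRFVneIiImIiIh3d3ZmZmZmZmZoh2ZVQzMiIiIiIiIiIzRVZ3eIiIiIh3d3ZmZmZmZmZm"/>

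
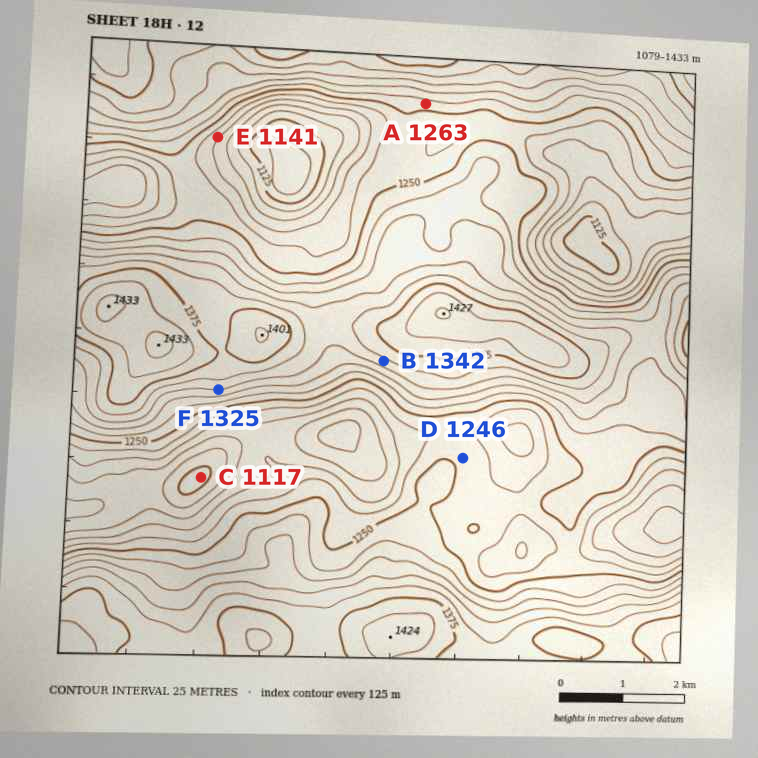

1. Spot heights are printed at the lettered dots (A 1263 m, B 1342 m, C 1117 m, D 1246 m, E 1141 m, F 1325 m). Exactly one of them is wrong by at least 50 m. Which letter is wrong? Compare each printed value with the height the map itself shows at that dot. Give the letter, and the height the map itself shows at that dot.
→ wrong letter E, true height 1203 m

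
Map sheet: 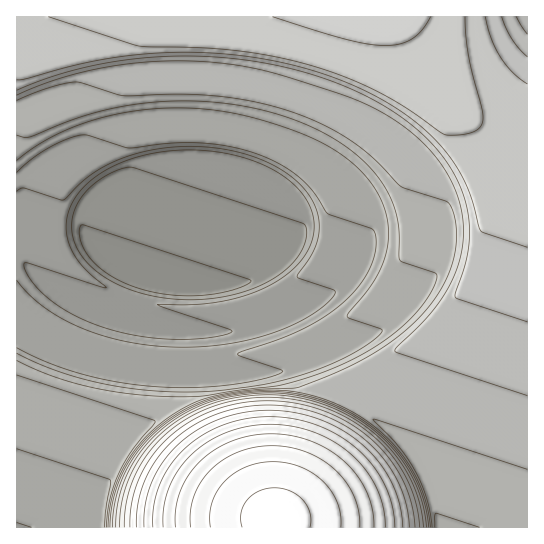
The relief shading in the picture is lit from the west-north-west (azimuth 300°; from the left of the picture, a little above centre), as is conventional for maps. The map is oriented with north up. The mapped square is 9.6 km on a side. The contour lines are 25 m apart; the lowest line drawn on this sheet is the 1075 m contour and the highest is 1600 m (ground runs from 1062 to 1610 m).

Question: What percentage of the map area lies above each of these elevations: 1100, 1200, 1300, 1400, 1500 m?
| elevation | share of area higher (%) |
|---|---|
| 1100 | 92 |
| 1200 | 63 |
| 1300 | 31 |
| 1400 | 11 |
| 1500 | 7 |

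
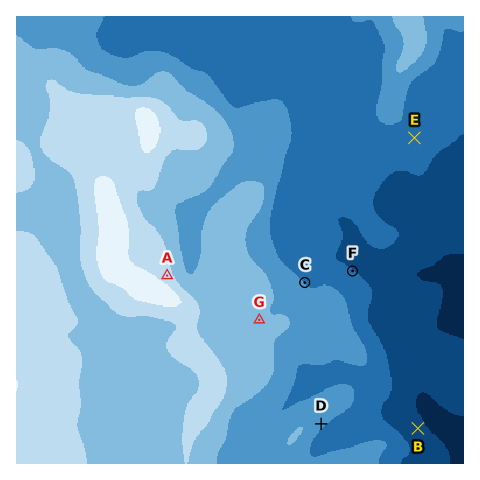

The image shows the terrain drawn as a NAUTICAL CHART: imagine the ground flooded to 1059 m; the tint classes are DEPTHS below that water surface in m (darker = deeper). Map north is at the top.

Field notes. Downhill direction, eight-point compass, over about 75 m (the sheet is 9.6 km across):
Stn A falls NE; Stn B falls NE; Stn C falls NE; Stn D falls SE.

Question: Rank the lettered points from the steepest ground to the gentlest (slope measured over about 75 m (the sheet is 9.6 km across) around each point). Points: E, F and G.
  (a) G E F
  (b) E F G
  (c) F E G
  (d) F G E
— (c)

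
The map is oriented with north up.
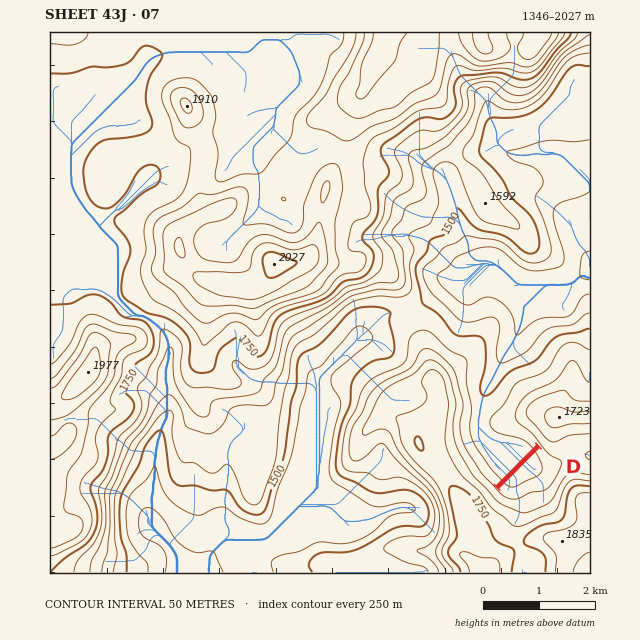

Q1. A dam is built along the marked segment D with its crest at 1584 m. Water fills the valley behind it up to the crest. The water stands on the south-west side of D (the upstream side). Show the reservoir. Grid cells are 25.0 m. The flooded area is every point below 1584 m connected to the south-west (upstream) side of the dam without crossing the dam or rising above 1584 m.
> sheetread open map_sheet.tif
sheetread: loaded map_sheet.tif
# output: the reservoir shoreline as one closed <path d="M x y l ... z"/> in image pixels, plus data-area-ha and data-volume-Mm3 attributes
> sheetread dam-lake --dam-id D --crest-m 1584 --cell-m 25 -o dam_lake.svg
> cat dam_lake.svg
<path d="M540 447l-40 41 5 6 3 1 10 0 14-8 11-2 8-6 4-8 0-5-11-12-4-7z" data-area-ha="41" data-volume-Mm3="12.12"/>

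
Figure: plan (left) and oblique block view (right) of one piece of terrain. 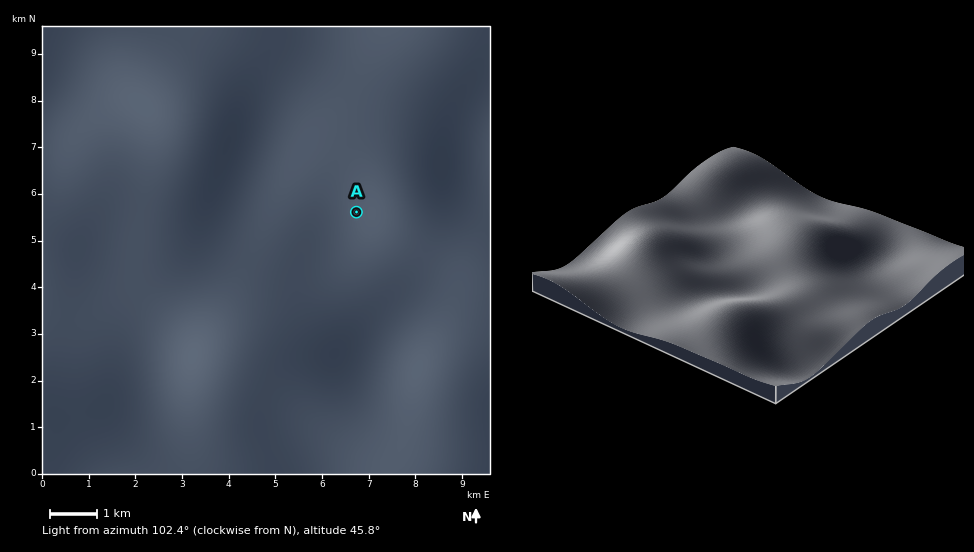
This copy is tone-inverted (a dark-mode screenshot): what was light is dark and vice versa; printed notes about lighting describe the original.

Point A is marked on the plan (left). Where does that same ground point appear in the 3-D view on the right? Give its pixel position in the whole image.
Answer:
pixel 688 255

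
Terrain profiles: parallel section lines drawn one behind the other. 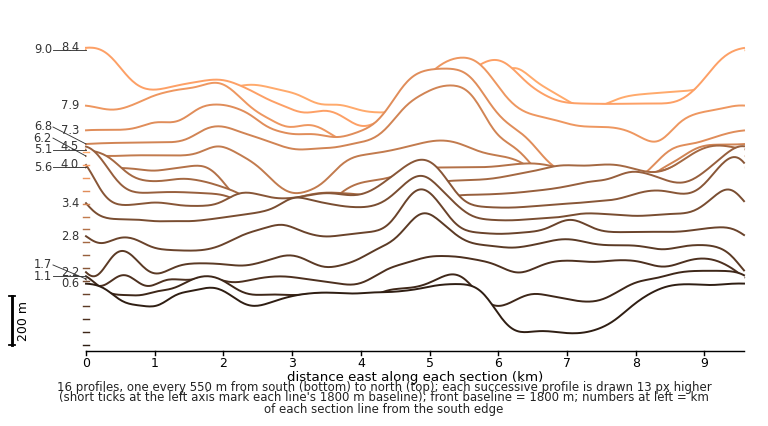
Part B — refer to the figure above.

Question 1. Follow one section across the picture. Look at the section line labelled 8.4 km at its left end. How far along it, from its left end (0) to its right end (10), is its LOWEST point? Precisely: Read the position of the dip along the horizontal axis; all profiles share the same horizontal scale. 4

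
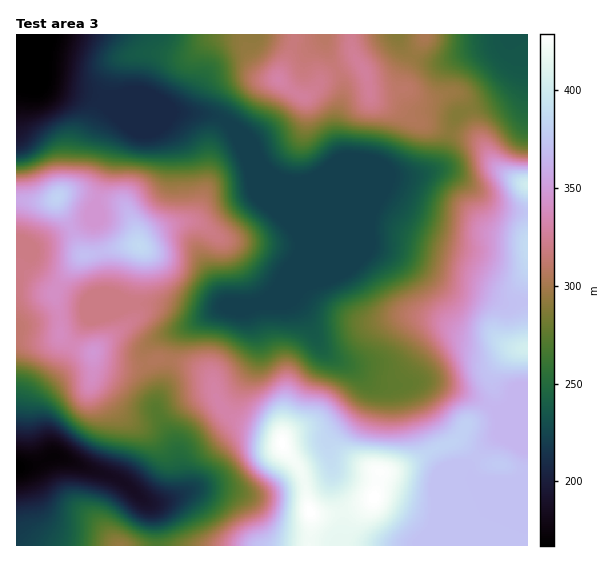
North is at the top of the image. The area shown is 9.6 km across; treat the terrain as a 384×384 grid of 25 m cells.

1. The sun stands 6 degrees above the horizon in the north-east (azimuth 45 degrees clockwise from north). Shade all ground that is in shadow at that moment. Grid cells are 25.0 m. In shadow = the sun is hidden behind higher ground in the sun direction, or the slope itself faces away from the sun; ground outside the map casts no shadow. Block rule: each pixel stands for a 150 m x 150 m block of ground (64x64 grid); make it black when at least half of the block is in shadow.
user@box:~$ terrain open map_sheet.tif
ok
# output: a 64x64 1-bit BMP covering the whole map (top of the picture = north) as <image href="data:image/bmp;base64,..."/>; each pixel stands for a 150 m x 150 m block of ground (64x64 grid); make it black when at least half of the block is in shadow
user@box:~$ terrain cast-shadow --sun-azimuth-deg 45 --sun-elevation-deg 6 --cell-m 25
<image width="64" height="64" href="data:image/bmp;base64,Qk0+AgAAAAAAAD4AAAAoAAAAQAAAAEAAAAABAAEAAAAAAAACAAATCwAAEwsAAAIAAAAAAAAA////AAAAAAAAAAAAAAAAAAAAAAAAAAAAAAAAAAAAAAAAAAAAAAAAAAAAAH/AAAAAAAAA/+AAAAAAAAH/4AAAAAAAAf/gAAAAAAPA/+AAAAAAf4D/wAAAAB//AP+AAAAAP/8AfgAAAAA//AH+AAAAAD/wA4AAAAAAP8ADgAAAAAA/gAMAAAAAAB+AAAAAAAAAHwAAAAAAAAAfAAAAAAAAADwAAAAAAAAAcAAAAAAAAwBwAAAAAAAHAHAAAAAAAAcAAAAAAAAABgAAAAAAAAAAAAAAAAAAAAAAAAAAAAAAAAAAAAAAAAAAAAAAAAAAAAAAAAAAAAAAAAAAAAAAAAAAAAAAAAAAAAAAAAAAAAAAAAAAAAAAAAAAAAAAAAAAAAAAAAAAAAAAAAAAAAAAAAAAAAAAAAAAAAAAAAAAAAAAAAAAAAAAAAAAAAAAAAAAAAAAAAAAAAAAAAAAAAAAAAAAAAAAAAAAAAAeAAAAAAAAAD4AAAAAAAAAfAAAAAAAAADwAAAAAAAAAcAAAAAAAAeBgAAAAAAAP+AAAAAAAAD/wAAAAAADAP8AAAAAAB/AeAAAAAAAP+AAAAAAAAB/4AAAAAAAAH/AAAAAAAAAPwAAAAAAAAAYAAAAAAAAAAAAAAAAAAAAAAAAAAAAAAAAAAAAAAAAAAAAAAAAAAAAAAAAAAAAAAAAAAAAAA=="/>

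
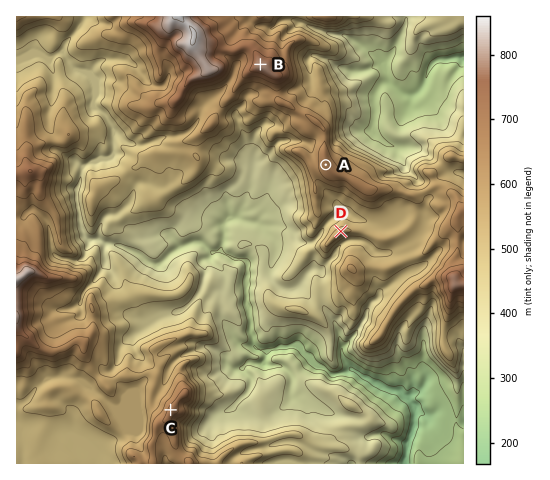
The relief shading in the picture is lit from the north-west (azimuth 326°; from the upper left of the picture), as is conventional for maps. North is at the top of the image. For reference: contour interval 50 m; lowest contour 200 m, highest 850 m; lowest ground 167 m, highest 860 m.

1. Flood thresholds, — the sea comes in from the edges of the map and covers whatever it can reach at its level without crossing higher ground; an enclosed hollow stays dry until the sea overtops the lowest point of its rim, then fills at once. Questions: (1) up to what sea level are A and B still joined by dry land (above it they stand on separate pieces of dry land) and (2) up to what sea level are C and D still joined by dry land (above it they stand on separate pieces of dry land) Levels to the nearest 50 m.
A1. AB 650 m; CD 450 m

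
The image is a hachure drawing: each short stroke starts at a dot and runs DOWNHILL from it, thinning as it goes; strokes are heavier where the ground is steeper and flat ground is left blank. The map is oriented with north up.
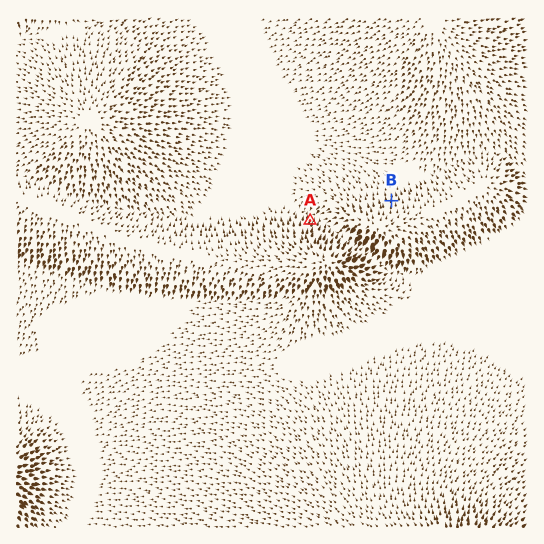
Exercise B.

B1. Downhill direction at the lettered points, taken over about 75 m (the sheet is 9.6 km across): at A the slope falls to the N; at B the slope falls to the N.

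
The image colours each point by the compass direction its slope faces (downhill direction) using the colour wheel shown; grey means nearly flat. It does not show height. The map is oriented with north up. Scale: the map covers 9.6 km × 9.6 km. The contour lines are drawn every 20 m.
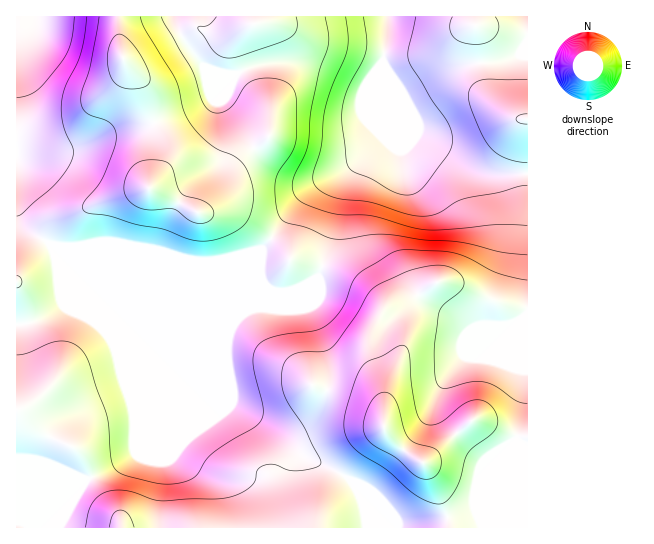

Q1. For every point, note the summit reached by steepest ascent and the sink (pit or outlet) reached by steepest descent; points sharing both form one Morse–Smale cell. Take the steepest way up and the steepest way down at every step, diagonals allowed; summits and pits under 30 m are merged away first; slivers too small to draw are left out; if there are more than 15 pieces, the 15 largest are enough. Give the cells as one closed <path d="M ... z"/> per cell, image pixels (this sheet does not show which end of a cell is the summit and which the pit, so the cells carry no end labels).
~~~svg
<path d="M527 16l-352 1 9 24 19 25 7 5 11 2 16 2 10-7 14-4 36-3 25 6 43 20 14-20 5-4 0 75-33 32-10 16-9 48-9 28 0 5 16 5 26 15 16 16 2 7-12 25-2 15 14 37 1 42-19 14-16 18-28 52-4 15 211-1z"/><path d="M17 211l-1 74 13 58 22 39-2 5-11 12-13 9-8 2 20 19 38 19 6 6 15 33 23 30 2 10 194 1 24-50 10-17 16-18 19-14-1-42-14-37 2-15 12-25-6-12-24-19-28-12-4 0-1 7-5 6-17 9-9 3-16 0-70-29-24-4-28-10-36-6-21 0-15 4-24 0-28-16-7-8z"/><path d="M118 16l-102 1 0 193 4 13 11 10 24 14 24 0 15-4 21 0 36 6 28 10 24 4 70 29 16 0 26-12 5-6 1-9-28-6-3 1-1-5-7-8-40-30-11-4-30 0-52-26 14-25 0-17-15-39-4-19-21-29-4-20z"/><path d="M174 16l-55 1 0 21 4 20 21 29 4 19 15 39 0 17-14 25 52 26 30 0 11 4 40 30 7 8 1 5 3-1 13 2 16 6 10-33 9-48 10-16 33-32 0-75-5 4-14 20-43-20-25-6-36 3-14 4-10 7-16-2-11-2-7-5-19-25z"/><path d="M17 285l-1 242 105 1-2-11-23-30-15-33-6-6-38-19-20-19 8-2 13-9 11-12 2-5-22-39z"/>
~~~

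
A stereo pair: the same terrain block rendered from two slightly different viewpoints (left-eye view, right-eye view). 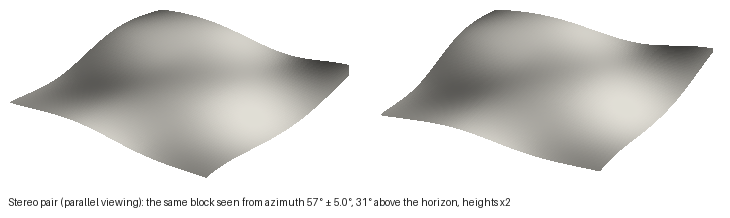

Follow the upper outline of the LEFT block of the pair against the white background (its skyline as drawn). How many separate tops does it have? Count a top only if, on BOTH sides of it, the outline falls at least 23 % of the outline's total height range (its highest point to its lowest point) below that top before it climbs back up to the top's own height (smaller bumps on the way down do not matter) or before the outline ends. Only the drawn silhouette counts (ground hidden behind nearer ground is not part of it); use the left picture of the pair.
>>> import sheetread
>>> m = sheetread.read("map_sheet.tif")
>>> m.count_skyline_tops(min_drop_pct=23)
1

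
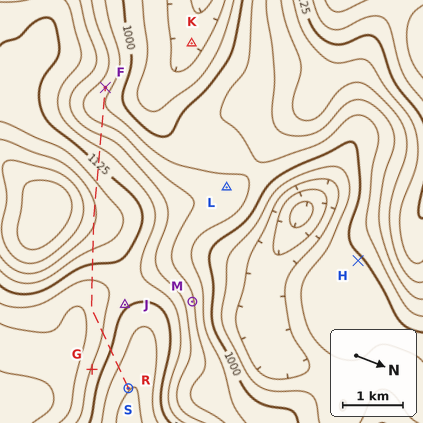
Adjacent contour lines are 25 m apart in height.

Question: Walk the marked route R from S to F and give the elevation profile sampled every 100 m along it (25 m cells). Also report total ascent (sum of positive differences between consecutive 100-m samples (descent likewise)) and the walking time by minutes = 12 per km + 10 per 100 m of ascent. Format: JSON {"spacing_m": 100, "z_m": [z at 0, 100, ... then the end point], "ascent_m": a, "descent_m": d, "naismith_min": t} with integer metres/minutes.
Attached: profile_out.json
{"spacing_m": 100, "z_m": [1174, 1169, 1163, 1156, 1149, 1141, 1133, 1125, 1117, 1109, 1102, 1095, 1090, 1086, 1082, 1082, 1083, 1087, 1091, 1098, 1106, 1115, 1125, 1136, 1146, 1155, 1163, 1169, 1174, 1177, 1179, 1178, 1175, 1169, 1162, 1154, 1145, 1137, 1129, 1121, 1113, 1104, 1093, 1080, 1067, 1054, 1043, 1034, 1028, 1026, 1028, 1033, 1035], "ascent_m": 106, "descent_m": 244, "naismith_min": 72}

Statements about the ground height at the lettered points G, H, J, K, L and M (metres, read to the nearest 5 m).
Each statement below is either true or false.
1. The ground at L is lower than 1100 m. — true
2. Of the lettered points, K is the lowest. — true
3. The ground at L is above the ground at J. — false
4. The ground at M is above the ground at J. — false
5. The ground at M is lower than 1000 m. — false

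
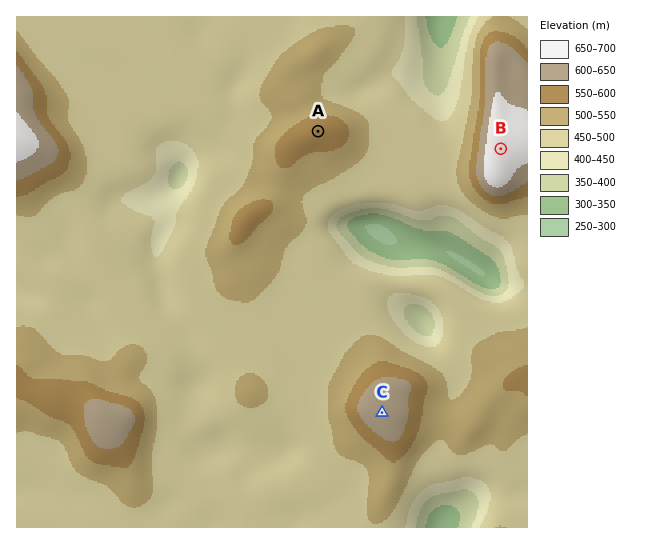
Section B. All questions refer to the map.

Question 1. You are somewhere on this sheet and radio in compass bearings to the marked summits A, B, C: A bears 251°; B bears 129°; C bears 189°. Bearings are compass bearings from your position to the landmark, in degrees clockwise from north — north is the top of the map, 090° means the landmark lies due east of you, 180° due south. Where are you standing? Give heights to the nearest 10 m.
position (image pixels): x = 432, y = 93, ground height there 400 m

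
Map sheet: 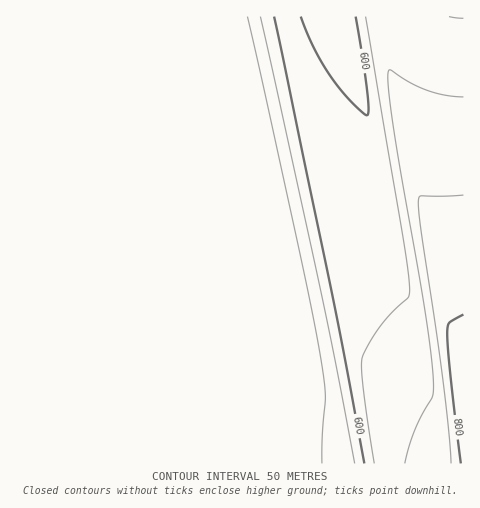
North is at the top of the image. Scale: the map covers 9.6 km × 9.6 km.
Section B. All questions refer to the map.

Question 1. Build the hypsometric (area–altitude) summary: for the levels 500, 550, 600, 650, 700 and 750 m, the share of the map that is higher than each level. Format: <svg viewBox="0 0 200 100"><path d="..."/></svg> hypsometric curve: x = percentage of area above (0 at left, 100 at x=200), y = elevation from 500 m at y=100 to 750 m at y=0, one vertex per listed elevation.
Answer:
<svg viewBox="0 0 200 100"><path d="M76 100l-7-20-8-20-25-20-17-20-11-20"/></svg>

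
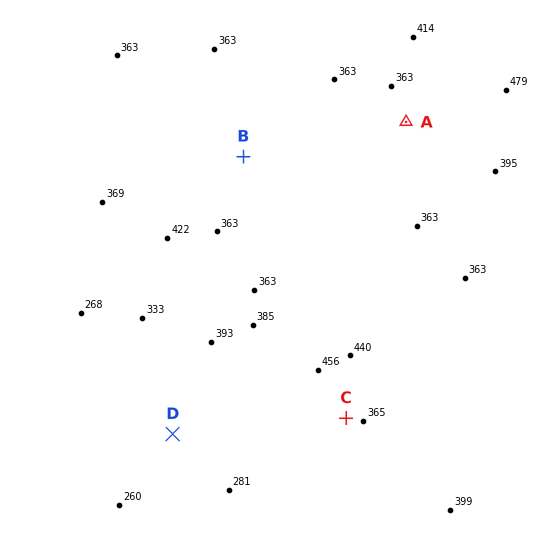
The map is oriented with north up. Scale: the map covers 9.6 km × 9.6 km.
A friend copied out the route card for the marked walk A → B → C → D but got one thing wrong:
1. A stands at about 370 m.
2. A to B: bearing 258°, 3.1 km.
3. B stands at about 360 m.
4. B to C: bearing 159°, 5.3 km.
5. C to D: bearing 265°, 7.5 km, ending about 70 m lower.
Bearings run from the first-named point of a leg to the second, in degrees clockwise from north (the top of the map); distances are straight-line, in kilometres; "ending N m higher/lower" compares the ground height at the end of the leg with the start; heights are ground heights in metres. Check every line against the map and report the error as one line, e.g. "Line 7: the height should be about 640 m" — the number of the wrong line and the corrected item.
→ Line 5: the distance should be 3.3 km.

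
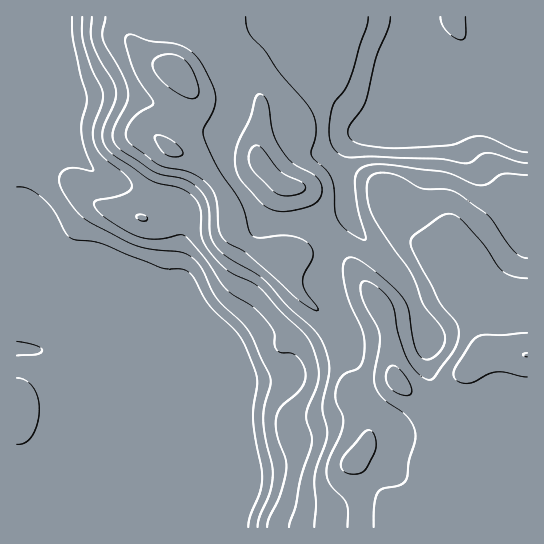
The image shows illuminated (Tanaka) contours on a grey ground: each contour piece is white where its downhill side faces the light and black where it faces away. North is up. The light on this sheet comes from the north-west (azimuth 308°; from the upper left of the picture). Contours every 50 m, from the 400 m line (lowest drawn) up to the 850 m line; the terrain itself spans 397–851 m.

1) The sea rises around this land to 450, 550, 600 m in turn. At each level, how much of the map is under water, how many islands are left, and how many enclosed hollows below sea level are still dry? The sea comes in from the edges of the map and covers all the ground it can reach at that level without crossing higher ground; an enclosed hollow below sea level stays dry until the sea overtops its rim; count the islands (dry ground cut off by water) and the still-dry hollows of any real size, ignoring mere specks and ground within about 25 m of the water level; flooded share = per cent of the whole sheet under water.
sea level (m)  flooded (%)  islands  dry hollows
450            24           0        0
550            42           0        0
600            50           0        0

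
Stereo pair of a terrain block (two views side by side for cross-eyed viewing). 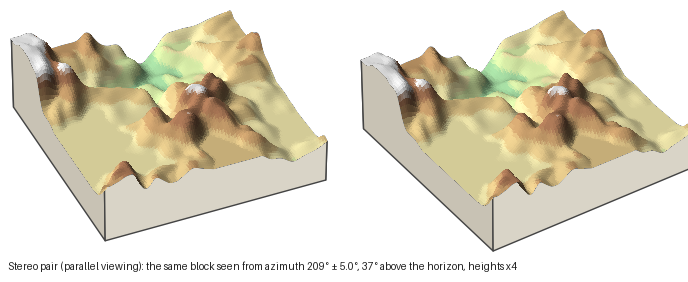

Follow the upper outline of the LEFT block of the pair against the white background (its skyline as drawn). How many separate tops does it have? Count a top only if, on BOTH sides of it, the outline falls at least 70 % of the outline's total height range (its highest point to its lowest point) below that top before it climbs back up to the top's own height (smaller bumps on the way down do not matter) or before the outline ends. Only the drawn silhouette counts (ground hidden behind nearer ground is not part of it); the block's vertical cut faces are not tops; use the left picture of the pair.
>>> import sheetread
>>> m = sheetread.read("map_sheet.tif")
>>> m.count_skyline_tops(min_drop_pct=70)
0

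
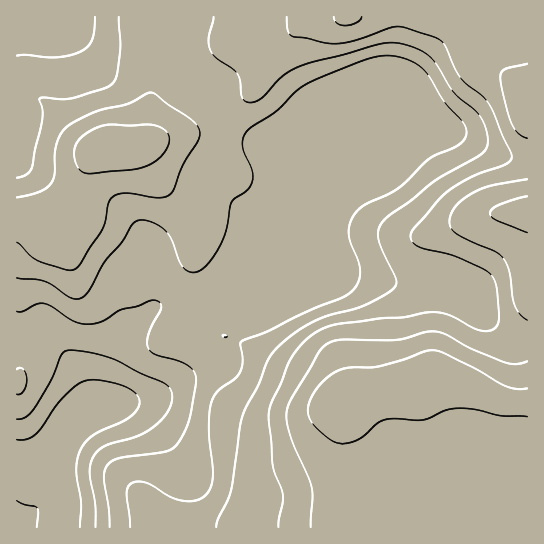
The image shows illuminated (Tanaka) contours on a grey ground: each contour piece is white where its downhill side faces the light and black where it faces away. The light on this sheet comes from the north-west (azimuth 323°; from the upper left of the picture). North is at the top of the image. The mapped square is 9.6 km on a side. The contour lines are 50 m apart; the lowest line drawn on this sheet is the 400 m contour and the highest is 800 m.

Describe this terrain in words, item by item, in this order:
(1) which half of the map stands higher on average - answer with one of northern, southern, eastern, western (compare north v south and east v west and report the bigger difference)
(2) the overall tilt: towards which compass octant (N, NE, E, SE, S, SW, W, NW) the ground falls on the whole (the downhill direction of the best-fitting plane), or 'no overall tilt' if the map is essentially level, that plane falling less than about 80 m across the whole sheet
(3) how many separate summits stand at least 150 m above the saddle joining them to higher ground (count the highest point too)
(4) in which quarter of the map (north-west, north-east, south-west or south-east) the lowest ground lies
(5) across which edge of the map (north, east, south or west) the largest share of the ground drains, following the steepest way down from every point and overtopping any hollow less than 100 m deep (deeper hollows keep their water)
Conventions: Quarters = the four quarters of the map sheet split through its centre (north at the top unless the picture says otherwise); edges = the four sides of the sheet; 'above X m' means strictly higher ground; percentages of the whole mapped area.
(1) On average the eastern half of the map is the higher ground.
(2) On the whole the ground falls towards the west.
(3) There is 1 summit with 150 m or more of prominence.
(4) The lowest ground is in the south-west quarter.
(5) The largest share of the runoff leaves by the western edge.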